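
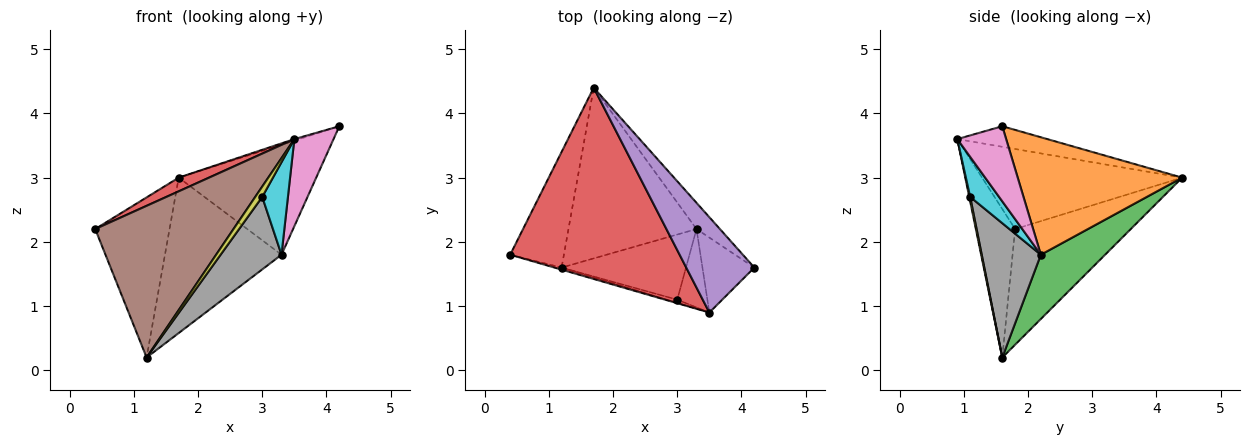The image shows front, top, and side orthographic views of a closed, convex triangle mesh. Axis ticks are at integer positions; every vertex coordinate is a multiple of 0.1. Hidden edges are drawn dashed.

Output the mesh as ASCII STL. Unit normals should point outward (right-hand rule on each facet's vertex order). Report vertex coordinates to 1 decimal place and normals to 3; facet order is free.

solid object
 facet normal -0.784 0.504 -0.364
  outer loop
   vertex 1.2 1.6 0.2
   vertex 0.4 1.8 2.2
   vertex 1.7 4.4 3.0
  endloop
 endfacet
 facet normal 0.758 0.634 -0.151
  outer loop
   vertex 3.3 2.2 1.8
   vertex 1.7 4.4 3.0
   vertex 4.2 1.6 3.8
  endloop
 endfacet
 facet normal 0.348 0.631 -0.693
  outer loop
   vertex 3.3 2.2 1.8
   vertex 1.2 1.6 0.2
   vertex 1.7 4.4 3.0
  endloop
 endfacet
 facet normal -0.426 -0.065 0.902
  outer loop
   vertex 3.5 0.9 3.6
   vertex 1.7 4.4 3.0
   vertex 0.4 1.8 2.2
  endloop
 endfacet
 facet normal -0.289 0.015 0.957
  outer loop
   vertex 3.5 0.9 3.6
   vertex 4.2 1.6 3.8
   vertex 1.7 4.4 3.0
  endloop
 endfacet
 facet normal -0.273 -0.962 -0.013
  outer loop
   vertex 3.5 0.9 3.6
   vertex 0.4 1.8 2.2
   vertex 1.2 1.6 0.2
  endloop
 endfacet
 facet normal 0.687 -0.551 -0.474
  outer loop
   vertex 3.5 0.9 3.6
   vertex 3.3 2.2 1.8
   vertex 4.2 1.6 3.8
  endloop
 endfacet
 facet normal 0.585 -0.603 -0.542
  outer loop
   vertex 3.0 1.1 2.7
   vertex 1.2 1.6 0.2
   vertex 3.3 2.2 1.8
  endloop
 endfacet
 facet normal 0.128 -0.951 -0.283
  outer loop
   vertex 3.0 1.1 2.7
   vertex 3.5 0.9 3.6
   vertex 1.2 1.6 0.2
  endloop
 endfacet
 facet normal 0.651 -0.579 -0.491
  outer loop
   vertex 3.0 1.1 2.7
   vertex 3.3 2.2 1.8
   vertex 3.5 0.9 3.6
  endloop
 endfacet
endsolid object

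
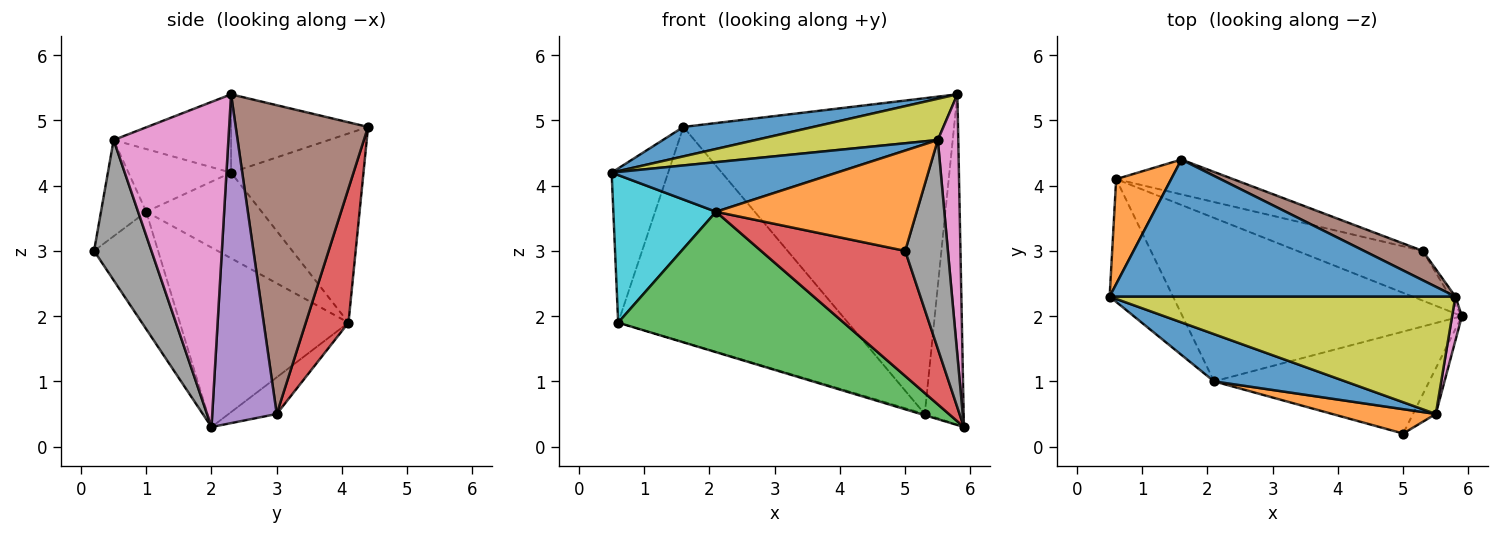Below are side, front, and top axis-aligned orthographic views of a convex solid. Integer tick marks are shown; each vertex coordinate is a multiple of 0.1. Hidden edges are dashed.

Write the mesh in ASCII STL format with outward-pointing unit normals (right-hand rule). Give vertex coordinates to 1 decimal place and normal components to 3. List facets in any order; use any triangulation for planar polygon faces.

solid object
 facet normal -0.216 -0.205 0.955
  outer loop
   vertex 5.8 2.3 5.4
   vertex 1.6 4.4 4.9
   vertex 0.5 2.3 4.2
  endloop
 endfacet
 facet normal -0.888 0.379 0.258
  outer loop
   vertex 0.6 4.1 1.9
   vertex 0.5 2.3 4.2
   vertex 1.6 4.4 4.9
  endloop
 endfacet
 facet normal -0.280 0.024 -0.960
  outer loop
   vertex 5.3 3.0 0.5
   vertex 5.9 2.0 0.3
   vertex 0.6 4.1 1.9
  endloop
 endfacet
 facet normal 0.180 0.971 -0.157
  outer loop
   vertex 5.3 3.0 0.5
   vertex 0.6 4.1 1.9
   vertex 1.6 4.4 4.9
  endloop
 endfacet
 facet normal 0.856 0.516 -0.014
  outer loop
   vertex 5.3 3.0 0.5
   vertex 5.8 2.3 5.4
   vertex 5.9 2.0 0.3
  endloop
 endfacet
 facet normal 0.438 0.895 0.083
  outer loop
   vertex 5.3 3.0 0.5
   vertex 1.6 4.4 4.9
   vertex 5.8 2.3 5.4
  endloop
 endfacet
 facet normal 0.984 -0.176 0.030
  outer loop
   vertex 5.5 0.5 4.7
   vertex 5.9 2.0 0.3
   vertex 5.8 2.3 5.4
  endloop
 endfacet
 facet normal 0.795 -0.592 -0.129
  outer loop
   vertex 5.5 0.5 4.7
   vertex 5.0 0.2 3.0
   vertex 5.9 2.0 0.3
  endloop
 endfacet
 facet normal -0.209 -0.324 0.923
  outer loop
   vertex 5.5 0.5 4.7
   vertex 5.8 2.3 5.4
   vertex 0.5 2.3 4.2
  endloop
 endfacet
 facet normal -0.654 -0.582 -0.484
  outer loop
   vertex 2.1 1.0 3.6
   vertex 0.5 2.3 4.2
   vertex 0.6 4.1 1.9
  endloop
 endfacet
 facet normal -0.313 -0.688 0.655
  outer loop
   vertex 2.1 1.0 3.6
   vertex 5.5 0.5 4.7
   vertex 0.5 2.3 4.2
  endloop
 endfacet
 facet normal -0.214 -0.949 0.230
  outer loop
   vertex 2.1 1.0 3.6
   vertex 5.0 0.2 3.0
   vertex 5.5 0.5 4.7
  endloop
 endfacet
 facet normal -0.438 -0.586 -0.682
  outer loop
   vertex 2.1 1.0 3.6
   vertex 0.6 4.1 1.9
   vertex 5.9 2.0 0.3
  endloop
 endfacet
 facet normal -0.326 -0.733 -0.597
  outer loop
   vertex 2.1 1.0 3.6
   vertex 5.9 2.0 0.3
   vertex 5.0 0.2 3.0
  endloop
 endfacet
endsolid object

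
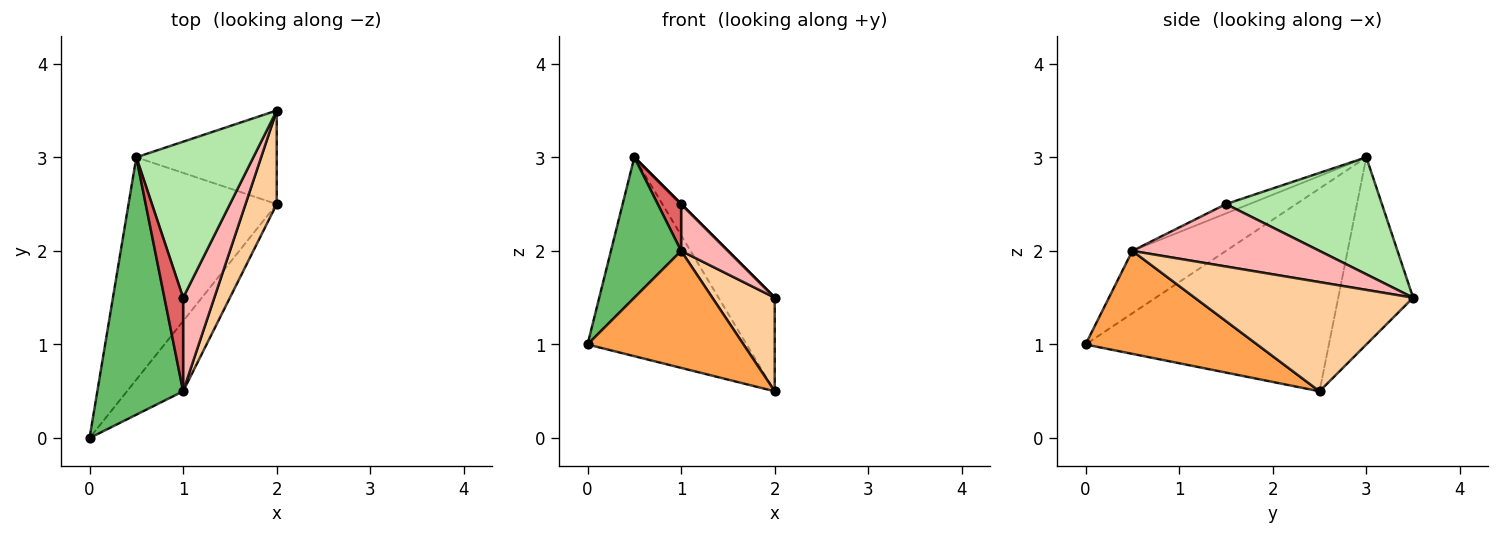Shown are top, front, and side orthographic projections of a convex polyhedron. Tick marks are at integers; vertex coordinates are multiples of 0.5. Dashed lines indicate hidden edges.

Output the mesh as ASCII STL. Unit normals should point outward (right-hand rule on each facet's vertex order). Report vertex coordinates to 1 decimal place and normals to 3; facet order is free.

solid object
 facet normal -0.714 0.467 -0.522
  outer loop
   vertex 0.5 3.0 3.0
   vertex 2.0 2.5 0.5
   vertex 0.0 0.0 1.0
  endloop
 endfacet
 facet normal -0.686 0.514 -0.514
  outer loop
   vertex 2.0 3.5 1.5
   vertex 2.0 2.5 0.5
   vertex 0.5 3.0 3.0
  endloop
 endfacet
 facet normal 0.686 -0.624 -0.374
  outer loop
   vertex 1.0 0.5 2.0
   vertex 0.0 0.0 1.0
   vertex 2.0 2.5 0.5
  endloop
 endfacet
 facet normal 0.927 -0.265 0.265
  outer loop
   vertex 1.0 0.5 2.0
   vertex 2.0 2.5 0.5
   vertex 2.0 3.5 1.5
  endloop
 endfacet
 facet normal -0.538 -0.404 0.740
  outer loop
   vertex 1.0 0.5 2.0
   vertex 0.5 3.0 3.0
   vertex 0.0 0.0 1.0
  endloop
 endfacet
 facet normal 0.707 0.000 0.707
  outer loop
   vertex 1.0 1.5 2.5
   vertex 2.0 3.5 1.5
   vertex 0.5 3.0 3.0
  endloop
 endfacet
 facet normal -0.408 -0.408 0.816
  outer loop
   vertex 1.0 1.5 2.5
   vertex 0.5 3.0 3.0
   vertex 1.0 0.5 2.0
  endloop
 endfacet
 facet normal 0.873 -0.218 0.436
  outer loop
   vertex 1.0 1.5 2.5
   vertex 1.0 0.5 2.0
   vertex 2.0 3.5 1.5
  endloop
 endfacet
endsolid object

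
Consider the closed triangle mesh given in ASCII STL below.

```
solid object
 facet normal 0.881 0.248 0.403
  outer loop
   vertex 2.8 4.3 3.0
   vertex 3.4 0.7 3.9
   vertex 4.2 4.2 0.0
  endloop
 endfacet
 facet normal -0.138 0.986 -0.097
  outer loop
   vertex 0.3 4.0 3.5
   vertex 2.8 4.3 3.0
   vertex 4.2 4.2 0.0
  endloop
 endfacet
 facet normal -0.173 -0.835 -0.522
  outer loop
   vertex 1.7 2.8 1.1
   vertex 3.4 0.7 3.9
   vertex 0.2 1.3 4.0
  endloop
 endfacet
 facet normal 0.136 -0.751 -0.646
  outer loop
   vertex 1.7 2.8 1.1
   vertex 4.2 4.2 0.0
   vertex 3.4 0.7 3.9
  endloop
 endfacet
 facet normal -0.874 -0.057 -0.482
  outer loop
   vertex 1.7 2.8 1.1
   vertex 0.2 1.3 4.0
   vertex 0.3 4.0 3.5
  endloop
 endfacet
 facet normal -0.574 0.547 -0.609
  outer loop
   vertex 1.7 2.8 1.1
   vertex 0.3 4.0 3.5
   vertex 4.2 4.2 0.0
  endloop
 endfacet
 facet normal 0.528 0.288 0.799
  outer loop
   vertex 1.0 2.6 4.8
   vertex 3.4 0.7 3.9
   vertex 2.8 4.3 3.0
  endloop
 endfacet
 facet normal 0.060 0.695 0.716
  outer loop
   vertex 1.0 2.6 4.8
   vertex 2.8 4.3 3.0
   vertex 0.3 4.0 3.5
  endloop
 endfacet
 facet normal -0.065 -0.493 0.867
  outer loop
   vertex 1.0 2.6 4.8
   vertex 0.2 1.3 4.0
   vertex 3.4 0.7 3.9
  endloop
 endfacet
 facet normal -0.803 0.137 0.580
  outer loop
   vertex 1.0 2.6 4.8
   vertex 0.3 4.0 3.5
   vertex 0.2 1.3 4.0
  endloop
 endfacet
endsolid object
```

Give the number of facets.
10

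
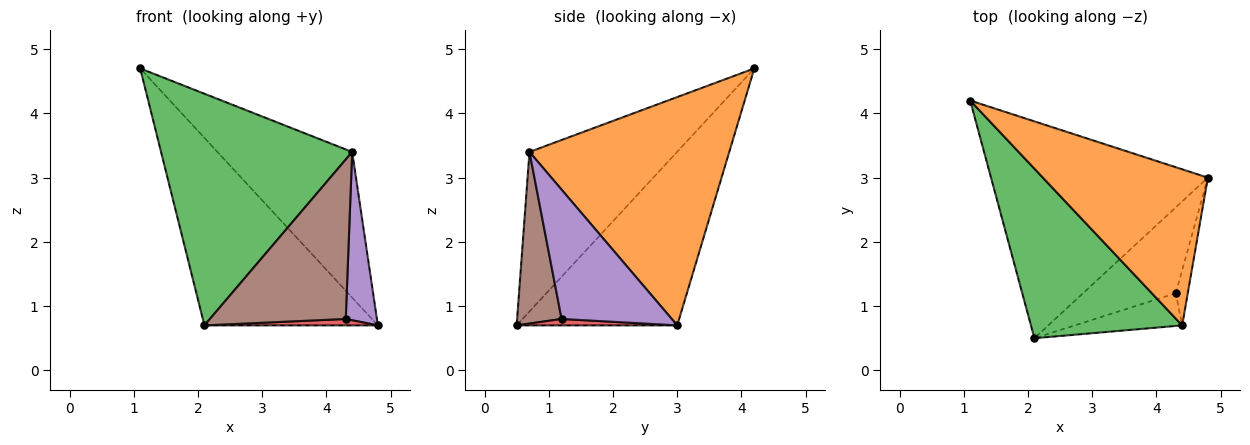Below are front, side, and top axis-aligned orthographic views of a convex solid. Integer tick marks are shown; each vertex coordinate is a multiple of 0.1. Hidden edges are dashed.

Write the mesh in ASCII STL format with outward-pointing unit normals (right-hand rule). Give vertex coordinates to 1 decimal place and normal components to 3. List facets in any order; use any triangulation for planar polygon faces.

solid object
 facet normal -0.518 0.559 -0.647
  outer loop
   vertex 2.1 0.5 0.7
   vertex 1.1 4.2 4.7
   vertex 4.8 3.0 0.7
  endloop
 endfacet
 facet normal 0.711 0.480 0.514
  outer loop
   vertex 4.4 0.7 3.4
   vertex 4.8 3.0 0.7
   vertex 1.1 4.2 4.7
  endloop
 endfacet
 facet normal -0.529 -0.685 0.501
  outer loop
   vertex 4.4 0.7 3.4
   vertex 1.1 4.2 4.7
   vertex 2.1 0.5 0.7
  endloop
 endfacet
 facet normal 0.069 -0.074 -0.995
  outer loop
   vertex 4.3 1.2 0.8
   vertex 2.1 0.5 0.7
   vertex 4.8 3.0 0.7
  endloop
 endfacet
 facet normal 0.958 -0.271 -0.089
  outer loop
   vertex 4.3 1.2 0.8
   vertex 4.8 3.0 0.7
   vertex 4.4 0.7 3.4
  endloop
 endfacet
 facet normal 0.305 -0.933 -0.191
  outer loop
   vertex 4.3 1.2 0.8
   vertex 4.4 0.7 3.4
   vertex 2.1 0.5 0.7
  endloop
 endfacet
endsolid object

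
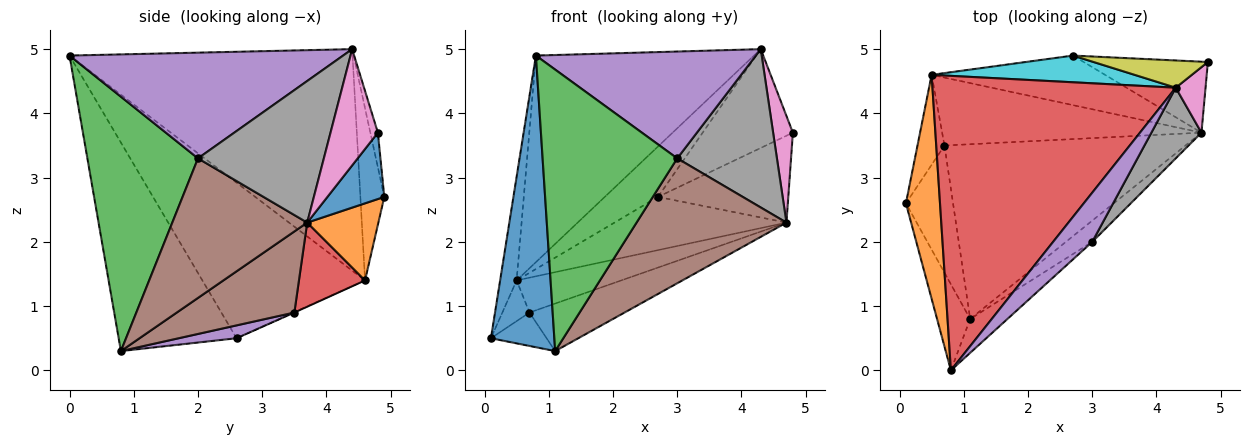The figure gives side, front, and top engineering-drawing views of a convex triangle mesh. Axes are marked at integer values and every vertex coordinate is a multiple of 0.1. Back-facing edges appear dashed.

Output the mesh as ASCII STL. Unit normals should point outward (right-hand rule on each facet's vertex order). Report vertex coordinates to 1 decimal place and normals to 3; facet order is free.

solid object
 facet normal -0.872 -0.469 -0.138
  outer loop
   vertex 1.1 0.8 0.3
   vertex 0.8 0.0 4.9
   vertex 0.1 2.6 0.5
  endloop
 endfacet
 facet normal -0.972 0.099 0.213
  outer loop
   vertex 0.5 4.6 1.4
   vertex 0.1 2.6 0.5
   vertex 0.8 0.0 4.9
  endloop
 endfacet
 facet normal 0.632 -0.769 -0.093
  outer loop
   vertex 3.0 2.0 3.3
   vertex 0.8 0.0 4.9
   vertex 1.1 0.8 0.3
  endloop
 endfacet
 facet normal -0.598 0.460 0.656
  outer loop
   vertex 4.3 4.4 5.0
   vertex 0.5 4.6 1.4
   vertex 0.8 0.0 4.9
  endloop
 endfacet
 facet normal 0.749 -0.602 0.277
  outer loop
   vertex 4.3 4.4 5.0
   vertex 0.8 0.0 4.9
   vertex 3.0 2.0 3.3
  endloop
 endfacet
 facet normal 0.664 -0.737 -0.125
  outer loop
   vertex 4.7 3.7 2.3
   vertex 3.0 2.0 3.3
   vertex 1.1 0.8 0.3
  endloop
 endfacet
 facet normal 0.898 -0.375 0.230
  outer loop
   vertex 4.7 3.7 2.3
   vertex 4.8 4.8 3.7
   vertex 4.3 4.4 5.0
  endloop
 endfacet
 facet normal 0.755 -0.598 0.267
  outer loop
   vertex 4.7 3.7 2.3
   vertex 4.3 4.4 5.0
   vertex 3.0 2.0 3.3
  endloop
 endfacet
 facet normal -0.080 0.961 0.265
  outer loop
   vertex 2.7 4.9 2.7
   vertex 4.3 4.4 5.0
   vertex 4.8 4.8 3.7
  endloop
 endfacet
 facet normal -0.369 0.821 0.435
  outer loop
   vertex 2.7 4.9 2.7
   vertex 0.5 4.6 1.4
   vertex 4.3 4.4 5.0
  endloop
 endfacet
 facet normal 0.320 0.734 -0.599
  outer loop
   vertex 2.7 4.9 2.7
   vertex 4.8 4.8 3.7
   vertex 4.7 3.7 2.3
  endloop
 endfacet
 facet normal 0.290 0.700 -0.652
  outer loop
   vertex 2.7 4.9 2.7
   vertex 4.7 3.7 2.3
   vertex 0.5 4.6 1.4
  endloop
 endfacet
 facet normal -0.011 0.412 -0.911
  outer loop
   vertex 0.7 3.5 0.9
   vertex 0.1 2.6 0.5
   vertex 0.5 4.6 1.4
  endloop
 endfacet
 facet normal 0.277 0.439 -0.855
  outer loop
   vertex 0.7 3.5 0.9
   vertex 0.5 4.6 1.4
   vertex 4.7 3.7 2.3
  endloop
 endfacet
 facet normal 0.255 0.246 -0.935
  outer loop
   vertex 0.7 3.5 0.9
   vertex 1.1 0.8 0.3
   vertex 0.1 2.6 0.5
  endloop
 endfacet
 facet normal 0.309 0.250 -0.918
  outer loop
   vertex 0.7 3.5 0.9
   vertex 4.7 3.7 2.3
   vertex 1.1 0.8 0.3
  endloop
 endfacet
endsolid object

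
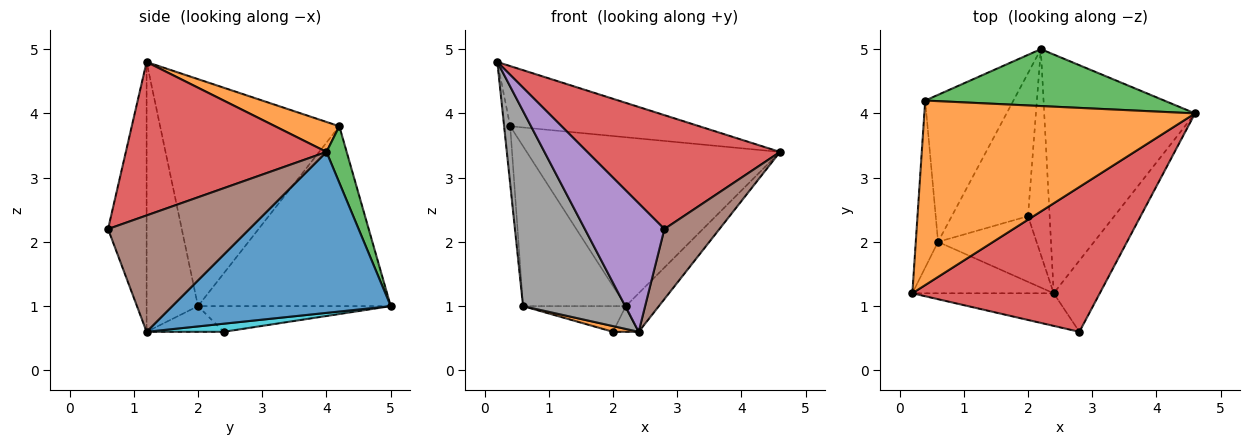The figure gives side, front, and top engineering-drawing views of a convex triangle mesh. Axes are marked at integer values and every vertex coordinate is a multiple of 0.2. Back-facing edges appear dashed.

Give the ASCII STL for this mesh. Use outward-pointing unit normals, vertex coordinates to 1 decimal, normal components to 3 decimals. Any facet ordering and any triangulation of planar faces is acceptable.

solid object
 facet normal 0.725 0.110 -0.680
  outer loop
   vertex 2.4 1.2 0.6
   vertex 2.2 5.0 1.0
   vertex 4.6 4.0 3.4
  endloop
 endfacet
 facet normal 0.105 0.308 0.946
  outer loop
   vertex 0.4 4.2 3.8
   vertex 0.2 1.2 4.8
   vertex 4.6 4.0 3.4
  endloop
 endfacet
 facet normal 0.075 0.945 0.318
  outer loop
   vertex 0.4 4.2 3.8
   vertex 4.6 4.0 3.4
   vertex 2.2 5.0 1.0
  endloop
 endfacet
 facet normal 0.541 -0.520 0.661
  outer loop
   vertex 2.8 0.6 2.2
   vertex 4.6 4.0 3.4
   vertex 0.2 1.2 4.8
  endloop
 endfacet
 facet normal -0.425 -0.877 -0.223
  outer loop
   vertex 2.8 0.6 2.2
   vertex 0.2 1.2 4.8
   vertex 2.4 1.2 0.6
  endloop
 endfacet
 facet normal 0.874 -0.341 -0.346
  outer loop
   vertex 2.8 0.6 2.2
   vertex 2.4 1.2 0.6
   vertex 4.6 4.0 3.4
  endloop
 endfacet
 facet normal -0.810 0.432 -0.397
  outer loop
   vertex 0.6 2.0 1.0
   vertex 0.4 4.2 3.8
   vertex 2.2 5.0 1.0
  endloop
 endfacet
 facet normal -0.437 -0.870 -0.229
  outer loop
   vertex 0.6 2.0 1.0
   vertex 2.4 1.2 0.6
   vertex 0.2 1.2 4.8
  endloop
 endfacet
 facet normal -0.995 0.034 -0.098
  outer loop
   vertex 0.6 2.0 1.0
   vertex 0.2 1.2 4.8
   vertex 0.4 4.2 3.8
  endloop
 endfacet
 facet normal 0.349 0.116 -0.930
  outer loop
   vertex 2.0 2.4 0.6
   vertex 2.2 5.0 1.0
   vertex 2.4 1.2 0.6
  endloop
 endfacet
 facet normal -0.315 0.168 -0.934
  outer loop
   vertex 2.0 2.4 0.6
   vertex 0.6 2.0 1.0
   vertex 2.2 5.0 1.0
  endloop
 endfacet
 facet normal -0.252 -0.084 -0.964
  outer loop
   vertex 2.0 2.4 0.6
   vertex 2.4 1.2 0.6
   vertex 0.6 2.0 1.0
  endloop
 endfacet
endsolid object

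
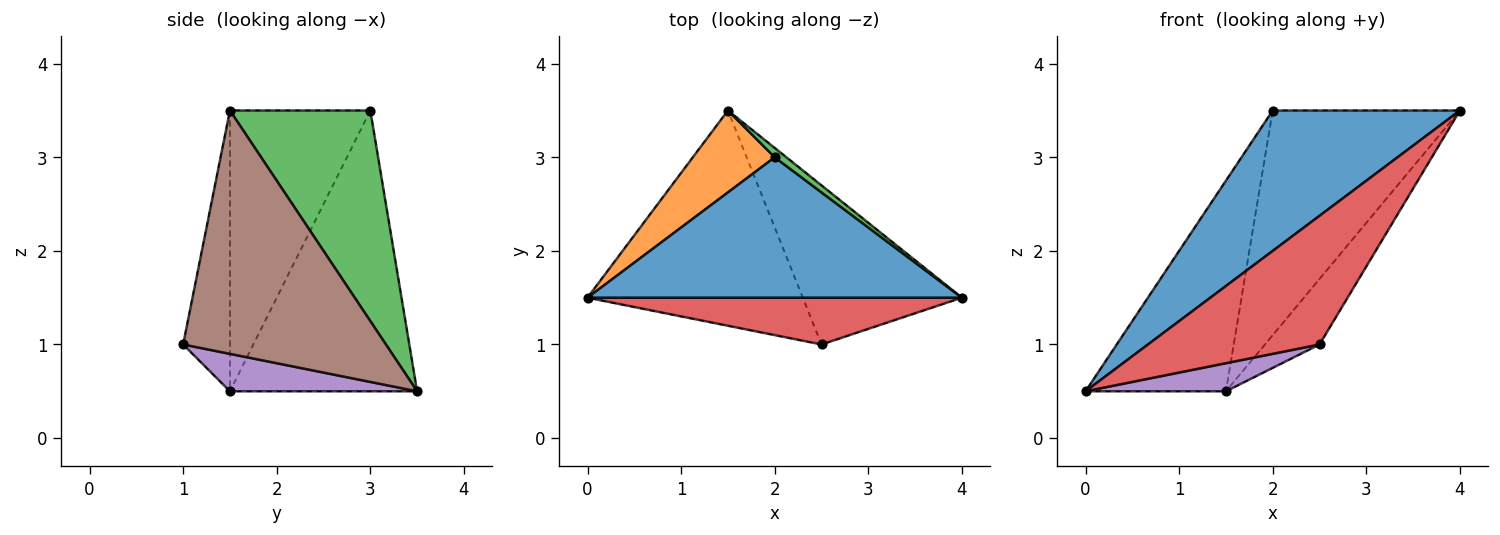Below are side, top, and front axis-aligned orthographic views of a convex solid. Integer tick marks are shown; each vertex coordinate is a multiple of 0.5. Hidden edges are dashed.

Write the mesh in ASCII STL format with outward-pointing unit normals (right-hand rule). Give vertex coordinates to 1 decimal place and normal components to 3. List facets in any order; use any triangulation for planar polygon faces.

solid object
 facet normal -0.469 -0.625 0.625
  outer loop
   vertex 2.0 3.0 3.5
   vertex 0.0 1.5 0.5
   vertex 4.0 1.5 3.5
  endloop
 endfacet
 facet normal -0.779 0.584 0.227
  outer loop
   vertex 2.0 3.0 3.5
   vertex 1.5 3.5 0.5
   vertex 0.0 1.5 0.5
  endloop
 endfacet
 facet normal 0.600 0.800 0.033
  outer loop
   vertex 2.0 3.0 3.5
   vertex 4.0 1.5 3.5
   vertex 1.5 3.5 0.5
  endloop
 endfacet
 facet normal -0.248 -0.910 0.331
  outer loop
   vertex 2.5 1.0 1.0
   vertex 4.0 1.5 3.5
   vertex 0.0 1.5 0.5
  endloop
 endfacet
 facet normal 0.170 -0.127 -0.977
  outer loop
   vertex 2.5 1.0 1.0
   vertex 0.0 1.5 0.5
   vertex 1.5 3.5 0.5
  endloop
 endfacet
 facet normal 0.816 0.220 -0.534
  outer loop
   vertex 2.5 1.0 1.0
   vertex 1.5 3.5 0.5
   vertex 4.0 1.5 3.5
  endloop
 endfacet
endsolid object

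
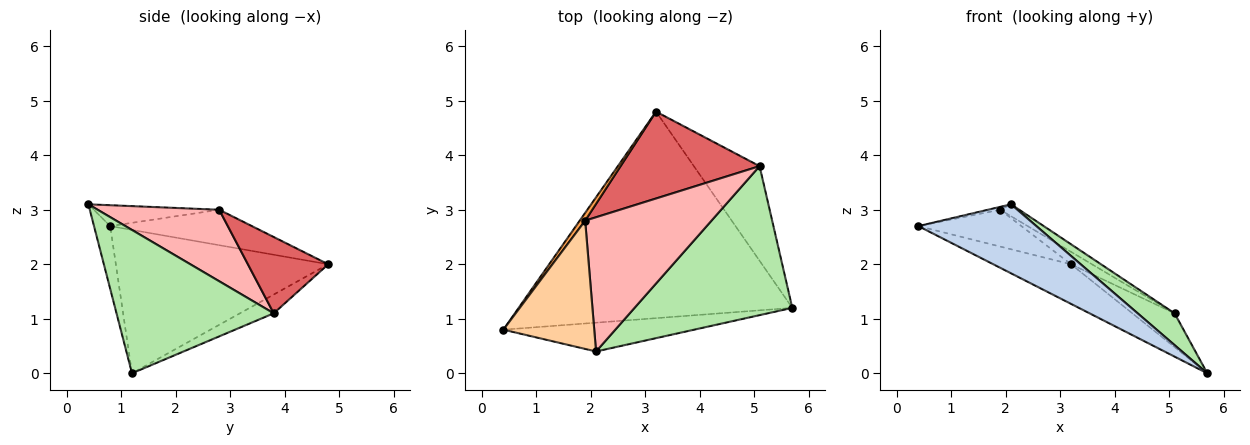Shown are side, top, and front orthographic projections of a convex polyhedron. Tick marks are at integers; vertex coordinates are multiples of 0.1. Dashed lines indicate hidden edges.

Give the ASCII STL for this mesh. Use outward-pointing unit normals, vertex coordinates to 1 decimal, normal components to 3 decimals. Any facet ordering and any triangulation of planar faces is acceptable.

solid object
 facet normal -0.458 0.167 -0.873
  outer loop
   vertex 3.2 4.8 2.0
   vertex 5.7 1.2 0.0
   vertex 0.4 0.8 2.7
  endloop
 endfacet
 facet normal -0.126 -0.916 -0.382
  outer loop
   vertex 2.1 0.4 3.1
   vertex 0.4 0.8 2.7
   vertex 5.7 1.2 0.0
  endloop
 endfacet
 facet normal -0.803 0.583 0.123
  outer loop
   vertex 1.9 2.8 3.0
   vertex 3.2 4.8 2.0
   vertex 0.4 0.8 2.7
  endloop
 endfacet
 facet normal -0.224 0.022 0.974
  outer loop
   vertex 1.9 2.8 3.0
   vertex 0.4 0.8 2.7
   vertex 2.1 0.4 3.1
  endloop
 endfacet
 facet normal -0.260 0.325 -0.909
  outer loop
   vertex 5.1 3.8 1.1
   vertex 5.7 1.2 0.0
   vertex 3.2 4.8 2.0
  endloop
 endfacet
 facet normal 0.664 -0.156 0.731
  outer loop
   vertex 5.1 3.8 1.1
   vertex 2.1 0.4 3.1
   vertex 5.7 1.2 0.0
  endloop
 endfacet
 facet normal 0.478 0.124 0.870
  outer loop
   vertex 5.1 3.8 1.1
   vertex 3.2 4.8 2.0
   vertex 1.9 2.8 3.0
  endloop
 endfacet
 facet normal 0.491 0.077 0.868
  outer loop
   vertex 5.1 3.8 1.1
   vertex 1.9 2.8 3.0
   vertex 2.1 0.4 3.1
  endloop
 endfacet
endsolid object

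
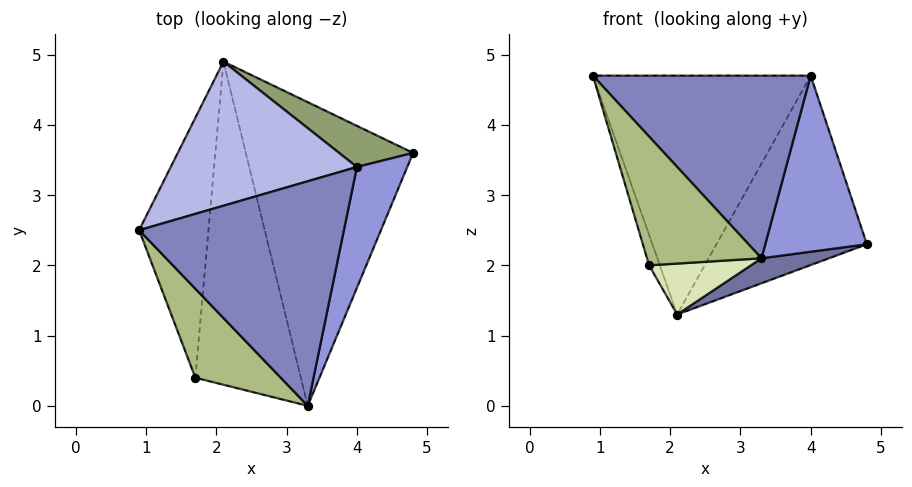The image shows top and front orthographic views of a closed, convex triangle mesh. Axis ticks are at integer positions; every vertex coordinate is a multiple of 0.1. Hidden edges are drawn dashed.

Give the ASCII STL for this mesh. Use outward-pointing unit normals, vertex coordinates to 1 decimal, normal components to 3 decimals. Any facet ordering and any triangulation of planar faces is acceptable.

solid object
 facet normal 0.313 -0.078 -0.947
  outer loop
   vertex 2.1 4.9 1.3
   vertex 4.8 3.6 2.3
   vertex 3.3 0.0 2.1
  endloop
 endfacet
 facet normal 0.180 -0.621 0.763
  outer loop
   vertex 4.0 3.4 4.7
   vertex 0.9 2.5 4.7
   vertex 3.3 0.0 2.1
  endloop
 endfacet
 facet normal 0.885 -0.383 0.263
  outer loop
   vertex 4.0 3.4 4.7
   vertex 3.3 0.0 2.1
   vertex 4.8 3.6 2.3
  endloop
 endfacet
 facet normal -0.241 0.831 0.501
  outer loop
   vertex 4.0 3.4 4.7
   vertex 2.1 4.9 1.3
   vertex 0.9 2.5 4.7
  endloop
 endfacet
 facet normal 0.365 0.910 0.197
  outer loop
   vertex 4.0 3.4 4.7
   vertex 4.8 3.6 2.3
   vertex 2.1 4.9 1.3
  endloop
 endfacet
 facet normal -0.234 -0.800 0.553
  outer loop
   vertex 1.7 0.4 2.0
   vertex 3.3 0.0 2.1
   vertex 0.9 2.5 4.7
  endloop
 endfacet
 facet normal -0.950 0.036 -0.310
  outer loop
   vertex 1.7 0.4 2.0
   vertex 0.9 2.5 4.7
   vertex 2.1 4.9 1.3
  endloop
 endfacet
 facet normal 0.023 -0.156 -0.988
  outer loop
   vertex 1.7 0.4 2.0
   vertex 2.1 4.9 1.3
   vertex 3.3 0.0 2.1
  endloop
 endfacet
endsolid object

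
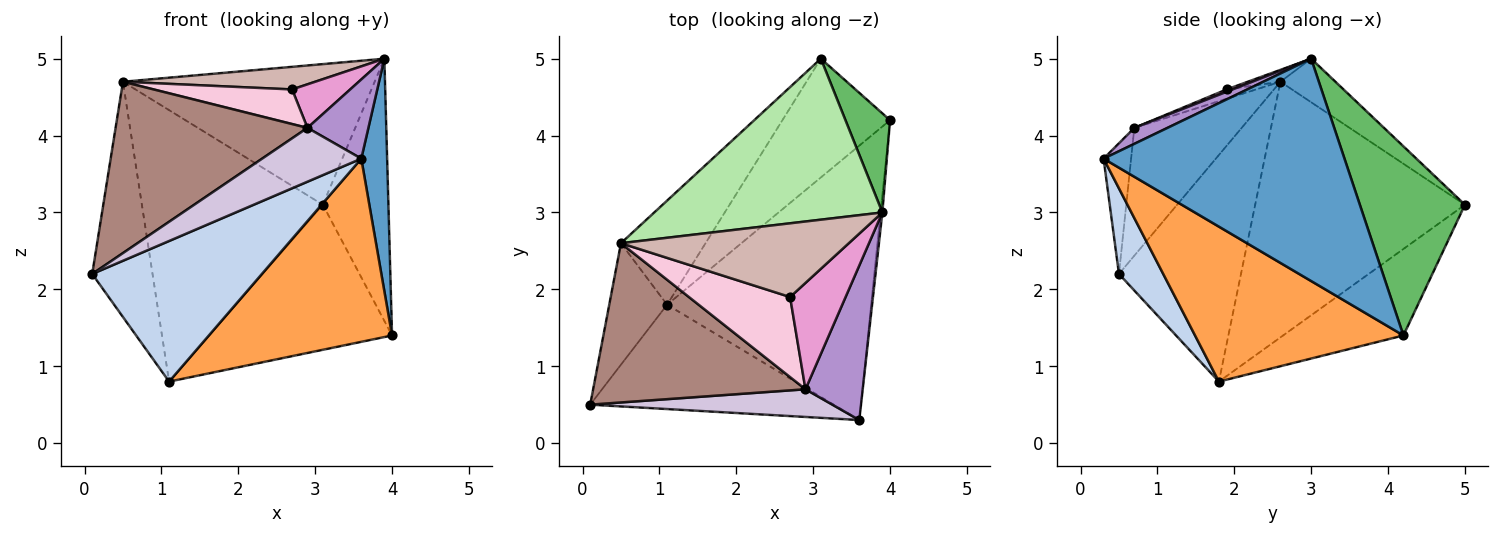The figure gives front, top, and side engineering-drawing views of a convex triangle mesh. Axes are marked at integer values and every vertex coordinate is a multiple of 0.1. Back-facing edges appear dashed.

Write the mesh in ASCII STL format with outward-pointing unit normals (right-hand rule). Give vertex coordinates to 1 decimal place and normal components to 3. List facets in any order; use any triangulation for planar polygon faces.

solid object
 facet normal 0.994 -0.107 -0.008
  outer loop
   vertex 3.9 3.0 5.0
   vertex 3.6 0.3 3.7
   vertex 4.0 4.2 1.4
  endloop
 endfacet
 facet normal 0.205 -0.786 -0.583
  outer loop
   vertex 1.1 1.8 0.8
   vertex 3.6 0.3 3.7
   vertex 0.1 0.5 2.2
  endloop
 endfacet
 facet normal 0.534 -0.469 -0.703
  outer loop
   vertex 1.1 1.8 0.8
   vertex 4.0 4.2 1.4
   vertex 3.6 0.3 3.7
  endloop
 endfacet
 facet normal -0.874 0.432 -0.223
  outer loop
   vertex 1.1 1.8 0.8
   vertex 0.1 0.5 2.2
   vertex 0.5 2.6 4.7
  endloop
 endfacet
 facet normal 0.832 0.519 0.196
  outer loop
   vertex 3.1 5.0 3.1
   vertex 3.9 3.0 5.0
   vertex 4.0 4.2 1.4
  endloop
 endfacet
 facet normal -0.142 0.651 0.745
  outer loop
   vertex 3.1 5.0 3.1
   vertex 0.5 2.6 4.7
   vertex 3.9 3.0 5.0
  endloop
 endfacet
 facet normal -0.454 0.689 -0.565
  outer loop
   vertex 3.1 5.0 3.1
   vertex 4.0 4.2 1.4
   vertex 1.1 1.8 0.8
  endloop
 endfacet
 facet normal -0.734 0.634 -0.243
  outer loop
   vertex 3.1 5.0 3.1
   vertex 1.1 1.8 0.8
   vertex 0.5 2.6 4.7
  endloop
 endfacet
 facet normal 0.241 -0.443 0.864
  outer loop
   vertex 2.9 0.7 4.1
   vertex 3.6 0.3 3.7
   vertex 3.9 3.0 5.0
  endloop
 endfacet
 facet normal -0.240 -0.863 0.444
  outer loop
   vertex 2.9 0.7 4.1
   vertex 0.1 0.5 2.2
   vertex 3.6 0.3 3.7
  endloop
 endfacet
 facet normal -0.379 -0.678 0.630
  outer loop
   vertex 2.9 0.7 4.1
   vertex 0.5 2.6 4.7
   vertex 0.1 0.5 2.2
  endloop
 endfacet
 facet normal -0.050 -0.293 0.955
  outer loop
   vertex 2.7 1.9 4.6
   vertex 3.9 3.0 5.0
   vertex 0.5 2.6 4.7
  endloop
 endfacet
 facet normal 0.039 -0.379 0.925
  outer loop
   vertex 2.7 1.9 4.6
   vertex 2.9 0.7 4.1
   vertex 3.9 3.0 5.0
  endloop
 endfacet
 facet normal -0.084 -0.395 0.915
  outer loop
   vertex 2.7 1.9 4.6
   vertex 0.5 2.6 4.7
   vertex 2.9 0.7 4.1
  endloop
 endfacet
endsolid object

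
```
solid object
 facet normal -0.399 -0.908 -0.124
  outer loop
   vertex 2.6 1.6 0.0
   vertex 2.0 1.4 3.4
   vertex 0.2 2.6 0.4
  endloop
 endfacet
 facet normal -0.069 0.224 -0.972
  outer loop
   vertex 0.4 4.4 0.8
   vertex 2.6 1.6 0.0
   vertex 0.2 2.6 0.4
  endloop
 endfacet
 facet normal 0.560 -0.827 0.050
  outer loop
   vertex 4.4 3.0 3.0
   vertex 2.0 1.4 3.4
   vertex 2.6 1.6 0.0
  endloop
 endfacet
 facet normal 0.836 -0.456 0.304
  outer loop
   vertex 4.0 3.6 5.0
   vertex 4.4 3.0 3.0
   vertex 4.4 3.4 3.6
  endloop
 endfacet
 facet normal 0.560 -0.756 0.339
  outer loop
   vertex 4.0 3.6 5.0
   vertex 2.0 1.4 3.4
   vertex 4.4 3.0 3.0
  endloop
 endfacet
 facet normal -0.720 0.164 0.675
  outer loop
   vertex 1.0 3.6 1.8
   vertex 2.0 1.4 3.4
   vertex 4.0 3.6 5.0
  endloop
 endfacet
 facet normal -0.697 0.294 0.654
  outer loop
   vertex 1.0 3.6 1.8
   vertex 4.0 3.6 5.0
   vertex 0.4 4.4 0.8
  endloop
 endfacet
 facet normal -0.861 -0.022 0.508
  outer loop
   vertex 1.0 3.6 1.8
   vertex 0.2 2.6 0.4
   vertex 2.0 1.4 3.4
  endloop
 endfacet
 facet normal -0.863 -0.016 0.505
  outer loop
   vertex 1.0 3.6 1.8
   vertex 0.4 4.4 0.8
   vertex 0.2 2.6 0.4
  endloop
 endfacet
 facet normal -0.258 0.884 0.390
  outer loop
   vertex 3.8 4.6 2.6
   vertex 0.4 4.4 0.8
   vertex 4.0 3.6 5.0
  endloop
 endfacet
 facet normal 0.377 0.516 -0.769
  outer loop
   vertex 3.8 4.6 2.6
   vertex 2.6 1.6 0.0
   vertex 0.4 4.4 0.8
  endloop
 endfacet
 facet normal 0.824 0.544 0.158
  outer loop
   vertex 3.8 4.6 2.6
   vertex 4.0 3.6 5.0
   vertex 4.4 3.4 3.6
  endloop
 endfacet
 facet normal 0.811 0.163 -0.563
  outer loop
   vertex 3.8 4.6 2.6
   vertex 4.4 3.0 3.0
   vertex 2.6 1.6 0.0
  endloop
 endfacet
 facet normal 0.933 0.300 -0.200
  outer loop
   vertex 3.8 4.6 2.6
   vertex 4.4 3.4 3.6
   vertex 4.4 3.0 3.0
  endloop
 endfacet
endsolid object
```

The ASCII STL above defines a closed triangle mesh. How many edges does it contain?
21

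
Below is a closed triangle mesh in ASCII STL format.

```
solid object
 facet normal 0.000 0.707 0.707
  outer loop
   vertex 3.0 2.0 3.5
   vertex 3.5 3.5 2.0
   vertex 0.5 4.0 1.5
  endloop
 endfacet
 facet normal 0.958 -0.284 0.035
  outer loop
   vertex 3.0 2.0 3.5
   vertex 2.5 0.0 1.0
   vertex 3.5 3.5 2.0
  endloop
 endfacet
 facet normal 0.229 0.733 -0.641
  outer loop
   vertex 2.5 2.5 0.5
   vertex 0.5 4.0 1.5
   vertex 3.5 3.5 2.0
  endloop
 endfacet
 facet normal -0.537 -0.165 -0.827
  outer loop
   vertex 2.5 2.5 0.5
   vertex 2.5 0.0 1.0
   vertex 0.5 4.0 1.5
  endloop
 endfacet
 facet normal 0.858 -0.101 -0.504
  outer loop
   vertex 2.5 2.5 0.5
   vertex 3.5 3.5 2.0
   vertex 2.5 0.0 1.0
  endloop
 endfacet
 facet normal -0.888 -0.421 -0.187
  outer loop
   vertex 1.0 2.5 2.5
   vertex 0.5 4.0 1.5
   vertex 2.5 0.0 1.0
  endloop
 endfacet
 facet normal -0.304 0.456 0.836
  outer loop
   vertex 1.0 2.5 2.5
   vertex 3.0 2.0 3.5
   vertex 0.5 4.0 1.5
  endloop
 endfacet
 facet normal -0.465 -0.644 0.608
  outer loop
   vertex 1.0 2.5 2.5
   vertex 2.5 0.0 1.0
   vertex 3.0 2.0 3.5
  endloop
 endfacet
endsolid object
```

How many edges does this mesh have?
12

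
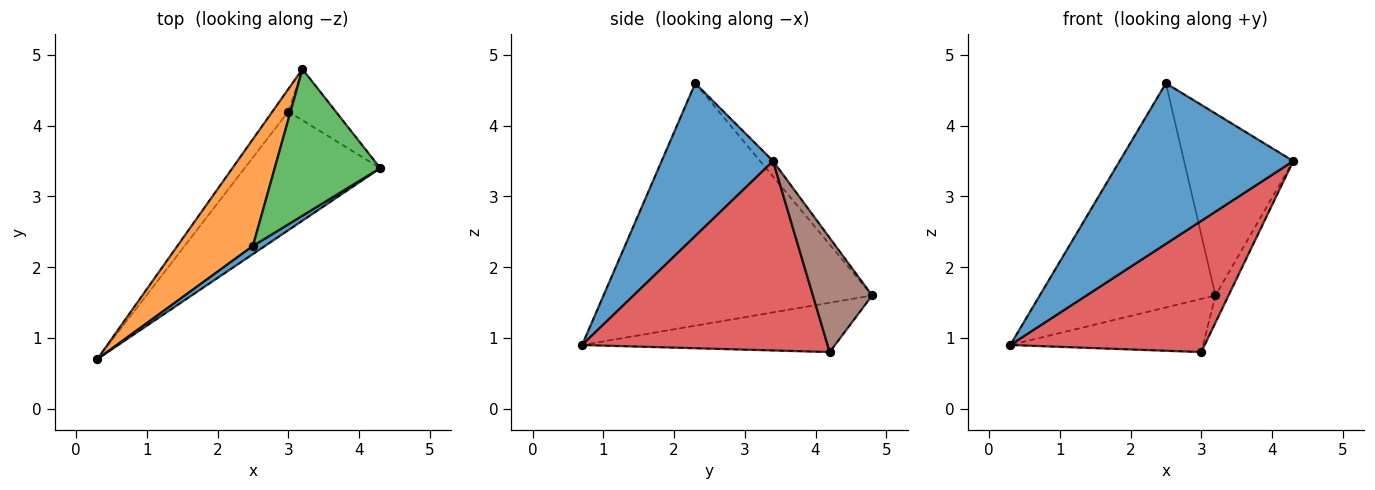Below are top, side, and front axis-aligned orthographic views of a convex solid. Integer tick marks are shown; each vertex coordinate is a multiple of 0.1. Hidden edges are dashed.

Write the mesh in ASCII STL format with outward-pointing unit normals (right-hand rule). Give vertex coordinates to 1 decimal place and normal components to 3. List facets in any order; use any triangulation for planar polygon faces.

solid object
 facet normal 0.540 -0.841 0.043
  outer loop
   vertex 2.5 2.3 4.6
   vertex 0.3 0.7 0.9
   vertex 4.3 3.4 3.5
  endloop
 endfacet
 facet normal -0.810 0.530 0.252
  outer loop
   vertex 2.5 2.3 4.6
   vertex 3.2 4.8 1.6
   vertex 0.3 0.7 0.9
  endloop
 endfacet
 facet normal -0.092 0.775 0.625
  outer loop
   vertex 2.5 2.3 4.6
   vertex 4.3 3.4 3.5
   vertex 3.2 4.8 1.6
  endloop
 endfacet
 facet normal 0.684 -0.541 -0.490
  outer loop
   vertex 3.0 4.2 0.8
   vertex 4.3 3.4 3.5
   vertex 0.3 0.7 0.9
  endloop
 endfacet
 facet normal -0.770 0.587 -0.248
  outer loop
   vertex 3.0 4.2 0.8
   vertex 0.3 0.7 0.9
   vertex 3.2 4.8 1.6
  endloop
 endfacet
 facet normal 0.905 0.200 -0.376
  outer loop
   vertex 3.0 4.2 0.8
   vertex 3.2 4.8 1.6
   vertex 4.3 3.4 3.5
  endloop
 endfacet
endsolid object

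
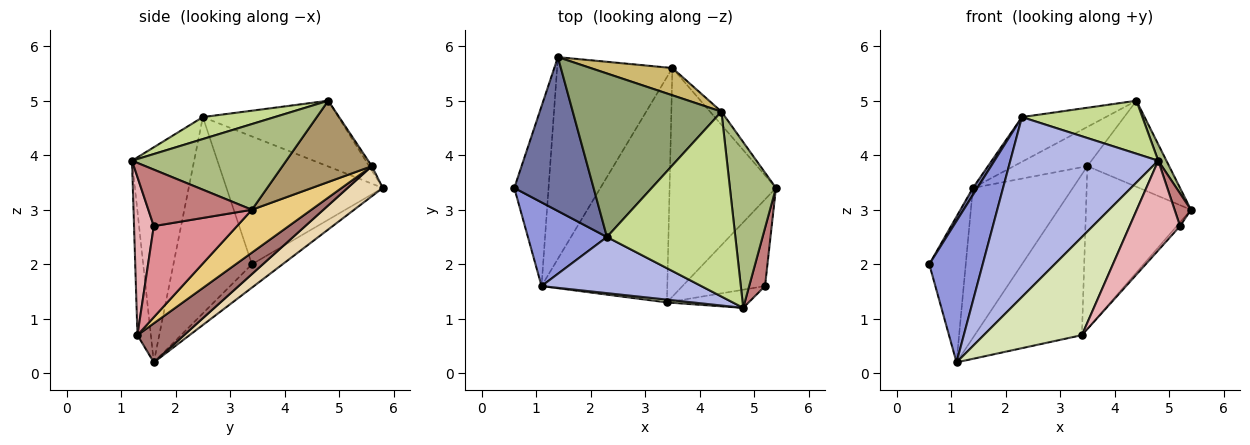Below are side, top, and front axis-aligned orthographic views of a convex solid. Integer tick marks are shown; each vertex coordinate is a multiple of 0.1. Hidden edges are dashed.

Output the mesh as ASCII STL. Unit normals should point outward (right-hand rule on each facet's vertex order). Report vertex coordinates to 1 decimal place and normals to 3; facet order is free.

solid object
 facet normal -0.850 -0.024 0.527
  outer loop
   vertex 2.3 2.5 4.7
   vertex 1.4 5.8 3.4
   vertex 0.6 3.4 2.0
  endloop
 endfacet
 facet normal -0.468 0.556 -0.686
  outer loop
   vertex 1.1 1.6 0.2
   vertex 0.6 3.4 2.0
   vertex 1.4 5.8 3.4
  endloop
 endfacet
 facet normal -0.784 -0.534 0.316
  outer loop
   vertex 1.1 1.6 0.2
   vertex 2.3 2.5 4.7
   vertex 0.6 3.4 2.0
  endloop
 endfacet
 facet normal -0.372 -0.886 0.276
  outer loop
   vertex 1.1 1.6 0.2
   vertex 4.8 1.2 3.9
   vertex 2.3 2.5 4.7
  endloop
 endfacet
 facet normal -0.392 0.243 0.887
  outer loop
   vertex 4.4 4.8 5.0
   vertex 1.4 5.8 3.4
   vertex 2.3 2.5 4.7
  endloop
 endfacet
 facet normal 0.880 -0.047 0.473
  outer loop
   vertex 4.4 4.8 5.0
   vertex 4.8 1.2 3.9
   vertex 5.4 3.4 3.0
  endloop
 endfacet
 facet normal 0.162 -0.272 0.949
  outer loop
   vertex 4.4 4.8 5.0
   vertex 2.3 2.5 4.7
   vertex 4.8 1.2 3.9
  endloop
 endfacet
 facet normal -0.135 -0.990 0.028
  outer loop
   vertex 3.4 1.3 0.7
   vertex 4.8 1.2 3.9
   vertex 1.1 1.6 0.2
  endloop
 endfacet
 facet normal 0.734 0.671 -0.103
  outer loop
   vertex 3.5 5.6 3.8
   vertex 4.4 4.8 5.0
   vertex 5.4 3.4 3.0
  endloop
 endfacet
 facet normal -0.030 0.821 0.570
  outer loop
   vertex 3.5 5.6 3.8
   vertex 1.4 5.8 3.4
   vertex 4.4 4.8 5.0
  endloop
 endfacet
 facet normal 0.312 0.551 -0.774
  outer loop
   vertex 3.5 5.6 3.8
   vertex 5.4 3.4 3.0
   vertex 3.4 1.3 0.7
  endloop
 endfacet
 facet normal 0.205 0.584 -0.786
  outer loop
   vertex 3.5 5.6 3.8
   vertex 1.1 1.6 0.2
   vertex 1.4 5.8 3.4
  endloop
 endfacet
 facet normal 0.245 0.563 -0.789
  outer loop
   vertex 3.5 5.6 3.8
   vertex 3.4 1.3 0.7
   vertex 1.1 1.6 0.2
  endloop
 endfacet
 facet normal 0.952 -0.150 0.267
  outer loop
   vertex 5.2 1.6 2.7
   vertex 5.4 3.4 3.0
   vertex 4.8 1.2 3.9
  endloop
 endfacet
 facet normal 0.741 0.030 -0.671
  outer loop
   vertex 5.2 1.6 2.7
   vertex 3.4 1.3 0.7
   vertex 5.4 3.4 3.0
  endloop
 endfacet
 facet normal 0.359 -0.915 -0.185
  outer loop
   vertex 5.2 1.6 2.7
   vertex 4.8 1.2 3.9
   vertex 3.4 1.3 0.7
  endloop
 endfacet
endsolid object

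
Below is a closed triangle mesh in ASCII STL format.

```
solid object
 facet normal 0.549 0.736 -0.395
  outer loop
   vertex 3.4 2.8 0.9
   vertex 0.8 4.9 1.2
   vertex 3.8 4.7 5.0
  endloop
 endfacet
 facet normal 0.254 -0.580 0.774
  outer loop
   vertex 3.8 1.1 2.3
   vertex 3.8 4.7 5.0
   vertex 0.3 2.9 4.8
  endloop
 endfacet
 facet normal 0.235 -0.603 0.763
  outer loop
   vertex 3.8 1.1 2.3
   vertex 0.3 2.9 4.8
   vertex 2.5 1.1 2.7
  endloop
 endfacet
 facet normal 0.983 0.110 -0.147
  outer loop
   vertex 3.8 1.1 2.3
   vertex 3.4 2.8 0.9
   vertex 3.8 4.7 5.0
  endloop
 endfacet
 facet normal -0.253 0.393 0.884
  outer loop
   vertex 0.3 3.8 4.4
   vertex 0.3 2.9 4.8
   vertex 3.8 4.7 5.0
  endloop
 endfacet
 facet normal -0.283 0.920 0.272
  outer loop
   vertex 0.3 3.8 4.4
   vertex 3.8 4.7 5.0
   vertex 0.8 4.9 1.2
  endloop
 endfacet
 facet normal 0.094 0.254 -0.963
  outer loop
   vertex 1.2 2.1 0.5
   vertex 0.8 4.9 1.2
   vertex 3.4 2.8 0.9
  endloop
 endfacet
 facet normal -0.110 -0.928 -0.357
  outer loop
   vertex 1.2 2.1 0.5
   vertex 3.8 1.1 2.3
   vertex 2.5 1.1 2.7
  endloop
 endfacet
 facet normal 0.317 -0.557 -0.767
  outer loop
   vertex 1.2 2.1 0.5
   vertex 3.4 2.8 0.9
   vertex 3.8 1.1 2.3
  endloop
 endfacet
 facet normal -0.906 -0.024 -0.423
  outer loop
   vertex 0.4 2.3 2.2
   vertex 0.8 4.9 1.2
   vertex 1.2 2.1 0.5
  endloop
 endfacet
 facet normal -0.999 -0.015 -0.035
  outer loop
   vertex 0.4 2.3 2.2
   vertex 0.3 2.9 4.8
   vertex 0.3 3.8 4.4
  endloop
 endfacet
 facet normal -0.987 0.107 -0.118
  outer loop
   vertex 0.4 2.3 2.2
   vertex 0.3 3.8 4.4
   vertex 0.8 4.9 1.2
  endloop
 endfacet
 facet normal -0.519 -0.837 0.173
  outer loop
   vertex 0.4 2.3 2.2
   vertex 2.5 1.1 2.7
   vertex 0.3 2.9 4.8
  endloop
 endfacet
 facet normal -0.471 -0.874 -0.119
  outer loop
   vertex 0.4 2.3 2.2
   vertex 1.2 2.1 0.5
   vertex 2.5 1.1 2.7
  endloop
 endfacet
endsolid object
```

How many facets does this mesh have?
14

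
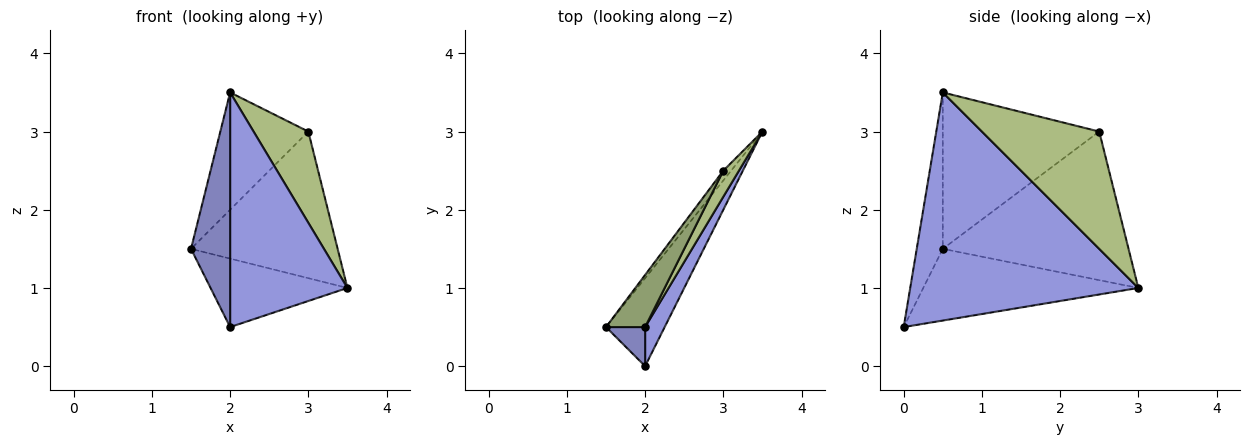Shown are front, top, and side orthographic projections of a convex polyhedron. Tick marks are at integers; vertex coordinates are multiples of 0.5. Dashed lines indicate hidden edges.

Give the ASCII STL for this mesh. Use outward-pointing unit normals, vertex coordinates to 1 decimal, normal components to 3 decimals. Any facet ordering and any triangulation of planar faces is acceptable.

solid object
 facet normal -0.694 0.442 -0.568
  outer loop
   vertex 2.0 0.0 0.5
   vertex 1.5 0.5 1.5
   vertex 3.5 3.0 1.0
  endloop
 endfacet
 facet normal -0.549 -0.824 0.137
  outer loop
   vertex 2.0 0.5 3.5
   vertex 1.5 0.5 1.5
   vertex 2.0 0.0 0.5
  endloop
 endfacet
 facet normal 0.887 -0.456 0.076
  outer loop
   vertex 2.0 0.5 3.5
   vertex 2.0 0.0 0.5
   vertex 3.5 3.0 1.0
  endloop
 endfacet
 facet normal -0.784 0.619 -0.041
  outer loop
   vertex 3.0 2.5 3.0
   vertex 3.5 3.0 1.0
   vertex 1.5 0.5 1.5
  endloop
 endfacet
 facet normal -0.852 0.479 0.213
  outer loop
   vertex 3.0 2.5 3.0
   vertex 1.5 0.5 1.5
   vertex 2.0 0.5 3.5
  endloop
 endfacet
 facet normal 0.900 -0.420 0.120
  outer loop
   vertex 3.0 2.5 3.0
   vertex 2.0 0.5 3.5
   vertex 3.5 3.0 1.0
  endloop
 endfacet
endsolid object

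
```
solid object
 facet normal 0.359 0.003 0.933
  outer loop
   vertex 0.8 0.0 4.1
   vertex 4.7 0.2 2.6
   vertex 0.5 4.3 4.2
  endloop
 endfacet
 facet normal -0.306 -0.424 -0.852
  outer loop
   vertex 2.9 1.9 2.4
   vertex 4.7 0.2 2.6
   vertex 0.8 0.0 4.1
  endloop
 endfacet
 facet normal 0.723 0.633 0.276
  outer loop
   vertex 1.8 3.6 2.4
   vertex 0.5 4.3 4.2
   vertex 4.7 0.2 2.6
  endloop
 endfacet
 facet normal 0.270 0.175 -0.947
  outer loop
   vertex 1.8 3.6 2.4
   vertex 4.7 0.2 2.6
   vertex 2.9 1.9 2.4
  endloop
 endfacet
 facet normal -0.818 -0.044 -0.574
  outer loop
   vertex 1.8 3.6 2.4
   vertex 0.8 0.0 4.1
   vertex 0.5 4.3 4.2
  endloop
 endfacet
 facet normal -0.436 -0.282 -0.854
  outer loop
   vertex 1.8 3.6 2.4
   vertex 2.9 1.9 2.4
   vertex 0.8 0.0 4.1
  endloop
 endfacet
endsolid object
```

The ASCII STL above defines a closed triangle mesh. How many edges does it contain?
9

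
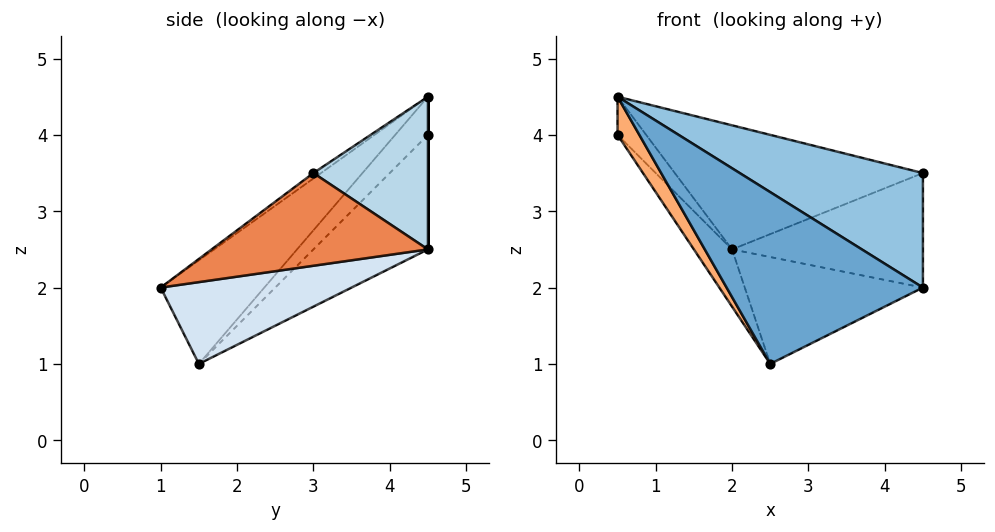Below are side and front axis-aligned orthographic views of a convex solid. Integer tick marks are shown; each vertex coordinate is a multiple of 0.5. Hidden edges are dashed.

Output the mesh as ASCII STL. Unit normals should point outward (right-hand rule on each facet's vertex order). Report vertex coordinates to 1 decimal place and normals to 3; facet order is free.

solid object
 facet normal -0.419 -0.794 0.441
  outer loop
   vertex 2.5 1.5 1.0
   vertex 4.5 1.0 2.0
   vertex 0.5 4.5 4.5
  endloop
 endfacet
 facet normal -0.025 -0.600 0.800
  outer loop
   vertex 4.5 3.0 3.5
   vertex 0.5 4.5 4.5
   vertex 4.5 1.0 2.0
  endloop
 endfacet
 facet normal 0.400 0.866 0.300
  outer loop
   vertex 2.0 4.5 2.5
   vertex 0.5 4.5 4.5
   vertex 4.5 3.0 3.5
  endloop
 endfacet
 facet normal 0.487 0.454 -0.746
  outer loop
   vertex 2.0 4.5 2.5
   vertex 4.5 1.0 2.0
   vertex 2.5 1.5 1.0
  endloop
 endfacet
 facet normal 0.562 0.496 -0.662
  outer loop
   vertex 2.0 4.5 2.5
   vertex 4.5 3.0 3.5
   vertex 4.5 1.0 2.0
  endloop
 endfacet
 facet normal -0.832 -0.555 0.000
  outer loop
   vertex 0.5 4.5 4.0
   vertex 2.5 1.5 1.0
   vertex 0.5 4.5 4.5
  endloop
 endfacet
 facet normal 0.000 1.000 0.000
  outer loop
   vertex 0.5 4.5 4.0
   vertex 0.5 4.5 4.5
   vertex 2.0 4.5 2.5
  endloop
 endfacet
 facet normal -0.688 0.229 -0.688
  outer loop
   vertex 0.5 4.5 4.0
   vertex 2.0 4.5 2.5
   vertex 2.5 1.5 1.0
  endloop
 endfacet
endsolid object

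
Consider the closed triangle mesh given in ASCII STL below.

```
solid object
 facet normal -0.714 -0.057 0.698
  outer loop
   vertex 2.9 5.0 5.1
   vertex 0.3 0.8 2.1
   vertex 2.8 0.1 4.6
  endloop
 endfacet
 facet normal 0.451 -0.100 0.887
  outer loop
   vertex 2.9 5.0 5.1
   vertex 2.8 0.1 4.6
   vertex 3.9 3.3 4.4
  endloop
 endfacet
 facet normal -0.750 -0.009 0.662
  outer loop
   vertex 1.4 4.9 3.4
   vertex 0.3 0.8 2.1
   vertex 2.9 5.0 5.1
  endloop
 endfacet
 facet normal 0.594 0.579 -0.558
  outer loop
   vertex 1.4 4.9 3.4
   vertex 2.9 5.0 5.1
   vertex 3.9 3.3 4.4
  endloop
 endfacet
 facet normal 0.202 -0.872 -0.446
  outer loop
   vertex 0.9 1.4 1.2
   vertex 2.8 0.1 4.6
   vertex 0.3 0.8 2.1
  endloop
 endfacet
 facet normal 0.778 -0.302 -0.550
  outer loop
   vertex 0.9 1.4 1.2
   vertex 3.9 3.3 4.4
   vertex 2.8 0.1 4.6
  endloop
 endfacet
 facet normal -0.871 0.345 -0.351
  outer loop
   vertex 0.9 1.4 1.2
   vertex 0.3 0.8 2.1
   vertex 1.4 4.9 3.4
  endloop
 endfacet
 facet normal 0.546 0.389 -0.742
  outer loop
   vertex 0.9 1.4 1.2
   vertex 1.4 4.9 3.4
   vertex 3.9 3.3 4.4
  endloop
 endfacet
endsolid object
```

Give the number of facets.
8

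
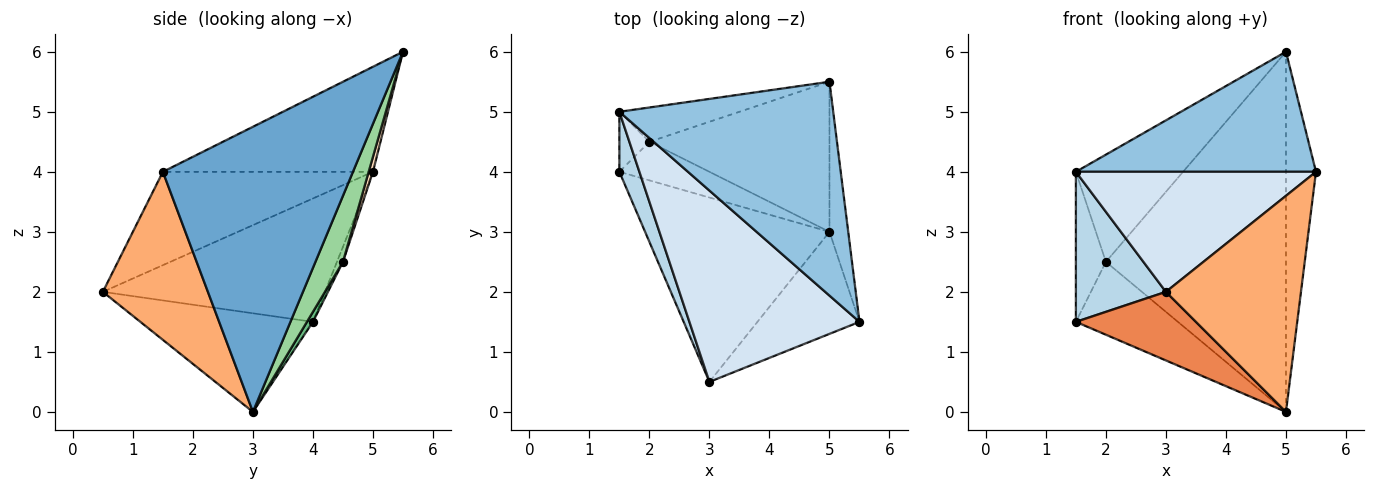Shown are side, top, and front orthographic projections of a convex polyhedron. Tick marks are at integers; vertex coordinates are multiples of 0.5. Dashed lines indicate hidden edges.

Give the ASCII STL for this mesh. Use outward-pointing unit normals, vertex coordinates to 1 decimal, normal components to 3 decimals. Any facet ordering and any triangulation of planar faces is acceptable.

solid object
 facet normal 0.986 0.156 -0.065
  outer loop
   vertex 5.0 3.0 0.0
   vertex 5.0 5.5 6.0
   vertex 5.5 1.5 4.0
  endloop
 endfacet
 facet normal -0.394 -0.450 0.802
  outer loop
   vertex 1.5 5.0 4.0
   vertex 5.5 1.5 4.0
   vertex 5.0 5.5 6.0
  endloop
 endfacet
 facet normal -0.916 -0.372 0.149
  outer loop
   vertex 3.0 0.5 2.0
   vertex 1.5 5.0 4.0
   vertex 1.5 4.0 1.5
  endloop
 endfacet
 facet normal -0.422 -0.482 0.768
  outer loop
   vertex 3.0 0.5 2.0
   vertex 5.5 1.5 4.0
   vertex 1.5 5.0 4.0
  endloop
 endfacet
 facet normal -0.448 -0.312 -0.838
  outer loop
   vertex 3.0 0.5 2.0
   vertex 1.5 4.0 1.5
   vertex 5.0 3.0 0.0
  endloop
 endfacet
 facet normal 0.575 -0.740 -0.349
  outer loop
   vertex 3.0 0.5 2.0
   vertex 5.0 3.0 0.0
   vertex 5.5 1.5 4.0
  endloop
 endfacet
 facet normal -0.183 0.913 -0.365
  outer loop
   vertex 2.0 4.5 2.5
   vertex 1.5 4.0 1.5
   vertex 1.5 5.0 4.0
  endloop
 endfacet
 facet normal 0.038 0.952 -0.305
  outer loop
   vertex 2.0 4.5 2.5
   vertex 1.5 5.0 4.0
   vertex 5.0 5.5 6.0
  endloop
 endfacet
 facet normal 0.052 0.883 -0.467
  outer loop
   vertex 2.0 4.5 2.5
   vertex 5.0 3.0 0.0
   vertex 1.5 4.0 1.5
  endloop
 endfacet
 facet normal 0.140 0.914 -0.381
  outer loop
   vertex 2.0 4.5 2.5
   vertex 5.0 5.5 6.0
   vertex 5.0 3.0 0.0
  endloop
 endfacet
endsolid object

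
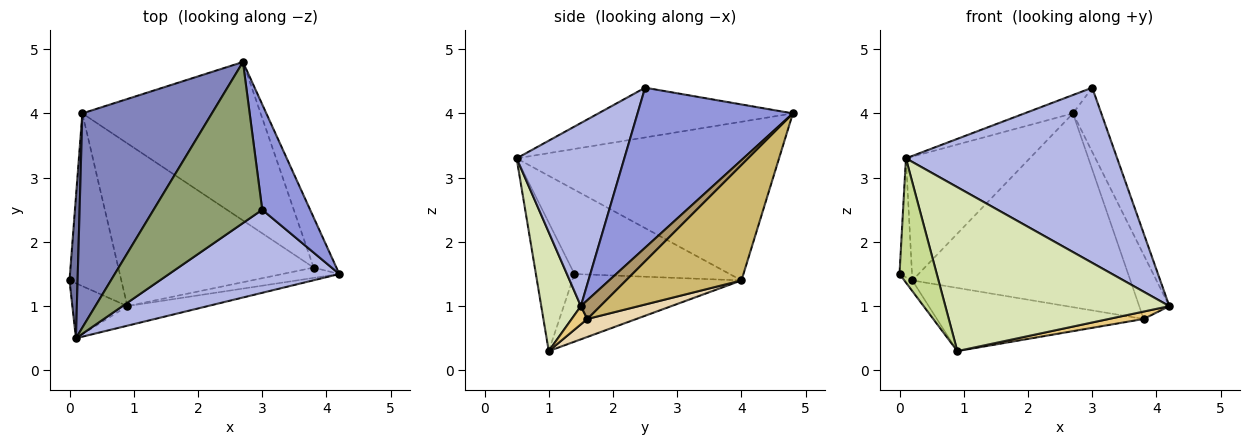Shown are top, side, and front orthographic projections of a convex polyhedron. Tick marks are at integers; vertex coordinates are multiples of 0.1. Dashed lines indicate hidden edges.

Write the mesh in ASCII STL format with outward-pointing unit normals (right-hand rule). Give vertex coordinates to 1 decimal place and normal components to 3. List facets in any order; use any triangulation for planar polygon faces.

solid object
 facet normal -0.992 0.080 0.095
  outer loop
   vertex 0.2 4.0 1.4
   vertex 0.0 1.4 1.5
   vertex 0.1 0.5 3.3
  endloop
 endfacet
 facet normal -0.728 0.343 0.594
  outer loop
   vertex 0.2 4.0 1.4
   vertex 0.1 0.5 3.3
   vertex 2.7 4.8 4.0
  endloop
 endfacet
 facet normal 0.944 0.172 0.282
  outer loop
   vertex 3.0 2.5 4.4
   vertex 4.2 1.5 1.0
   vertex 2.7 4.8 4.0
  endloop
 endfacet
 facet normal 0.418 -0.821 0.389
  outer loop
   vertex 3.0 2.5 4.4
   vertex 0.1 0.5 3.3
   vertex 4.2 1.5 1.0
  endloop
 endfacet
 facet normal -0.414 0.103 0.904
  outer loop
   vertex 3.0 2.5 4.4
   vertex 2.7 4.8 4.0
   vertex 0.1 0.5 3.3
  endloop
 endfacet
 facet normal -0.793 0.038 -0.608
  outer loop
   vertex 0.9 1.0 0.3
   vertex 0.0 1.4 1.5
   vertex 0.2 4.0 1.4
  endloop
 endfacet
 facet normal -0.687 -0.664 -0.294
  outer loop
   vertex 0.9 1.0 0.3
   vertex 0.1 0.5 3.3
   vertex 0.0 1.4 1.5
  endloop
 endfacet
 facet normal 0.173 -0.978 -0.117
  outer loop
   vertex 0.9 1.0 0.3
   vertex 4.2 1.5 1.0
   vertex 0.1 0.5 3.3
  endloop
 endfacet
 facet normal 0.451 0.704 -0.549
  outer loop
   vertex 3.8 1.6 0.8
   vertex 2.7 4.8 4.0
   vertex 4.2 1.5 1.0
  endloop
 endfacet
 facet normal 0.380 0.716 -0.586
  outer loop
   vertex 3.8 1.6 0.8
   vertex 0.2 4.0 1.4
   vertex 2.7 4.8 4.0
  endloop
 endfacet
 facet normal 0.252 -0.564 -0.786
  outer loop
   vertex 3.8 1.6 0.8
   vertex 4.2 1.5 1.0
   vertex 0.9 1.0 0.3
  endloop
 endfacet
 facet normal 0.086 0.361 -0.929
  outer loop
   vertex 3.8 1.6 0.8
   vertex 0.9 1.0 0.3
   vertex 0.2 4.0 1.4
  endloop
 endfacet
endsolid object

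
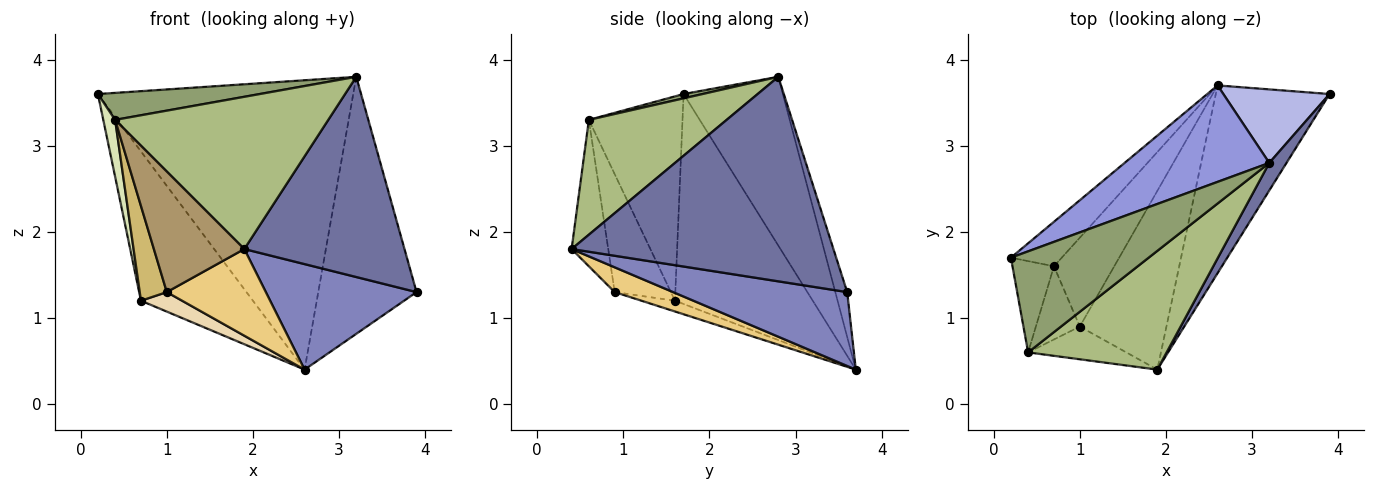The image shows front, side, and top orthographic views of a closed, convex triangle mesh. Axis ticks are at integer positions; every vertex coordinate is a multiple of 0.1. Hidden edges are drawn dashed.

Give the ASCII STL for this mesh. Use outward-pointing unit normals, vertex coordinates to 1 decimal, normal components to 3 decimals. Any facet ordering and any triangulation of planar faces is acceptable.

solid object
 facet normal 0.851 -0.521 0.072
  outer loop
   vertex 3.2 2.8 3.8
   vertex 1.9 0.4 1.8
   vertex 3.9 3.6 1.3
  endloop
 endfacet
 facet normal 0.492 -0.426 -0.759
  outer loop
   vertex 2.6 3.7 0.4
   vertex 3.9 3.6 1.3
   vertex 1.9 0.4 1.8
  endloop
 endfacet
 facet normal -0.346 0.890 0.297
  outer loop
   vertex 2.6 3.7 0.4
   vertex 0.2 1.7 3.6
   vertex 3.2 2.8 3.8
  endloop
 endfacet
 facet normal -0.116 0.955 0.273
  outer loop
   vertex 2.6 3.7 0.4
   vertex 3.2 2.8 3.8
   vertex 3.9 3.6 1.3
  endloop
 endfacet
 facet normal 0.030 -0.258 0.966
  outer loop
   vertex 0.4 0.6 3.3
   vertex 3.2 2.8 3.8
   vertex 0.2 1.7 3.6
  endloop
 endfacet
 facet normal 0.454 -0.703 0.548
  outer loop
   vertex 0.4 0.6 3.3
   vertex 1.9 0.4 1.8
   vertex 3.2 2.8 3.8
  endloop
 endfacet
 facet normal -0.763 0.620 -0.185
  outer loop
   vertex 0.7 1.6 1.2
   vertex 0.2 1.7 3.6
   vertex 2.6 3.7 0.4
  endloop
 endfacet
 facet normal -0.973 -0.123 -0.197
  outer loop
   vertex 0.7 1.6 1.2
   vertex 0.4 0.6 3.3
   vertex 0.2 1.7 3.6
  endloop
 endfacet
 facet normal -0.364 -0.899 -0.244
  outer loop
   vertex 1.0 0.9 1.3
   vertex 1.9 0.4 1.8
   vertex 0.4 0.6 3.3
  endloop
 endfacet
 facet normal -0.854 -0.411 -0.318
  outer loop
   vertex 1.0 0.9 1.3
   vertex 0.4 0.6 3.3
   vertex 0.7 1.6 1.2
  endloop
 endfacet
 facet normal 0.249 -0.423 -0.871
  outer loop
   vertex 1.0 0.9 1.3
   vertex 2.6 3.7 0.4
   vertex 1.9 0.4 1.8
  endloop
 endfacet
 facet normal -0.172 -0.211 -0.962
  outer loop
   vertex 1.0 0.9 1.3
   vertex 0.7 1.6 1.2
   vertex 2.6 3.7 0.4
  endloop
 endfacet
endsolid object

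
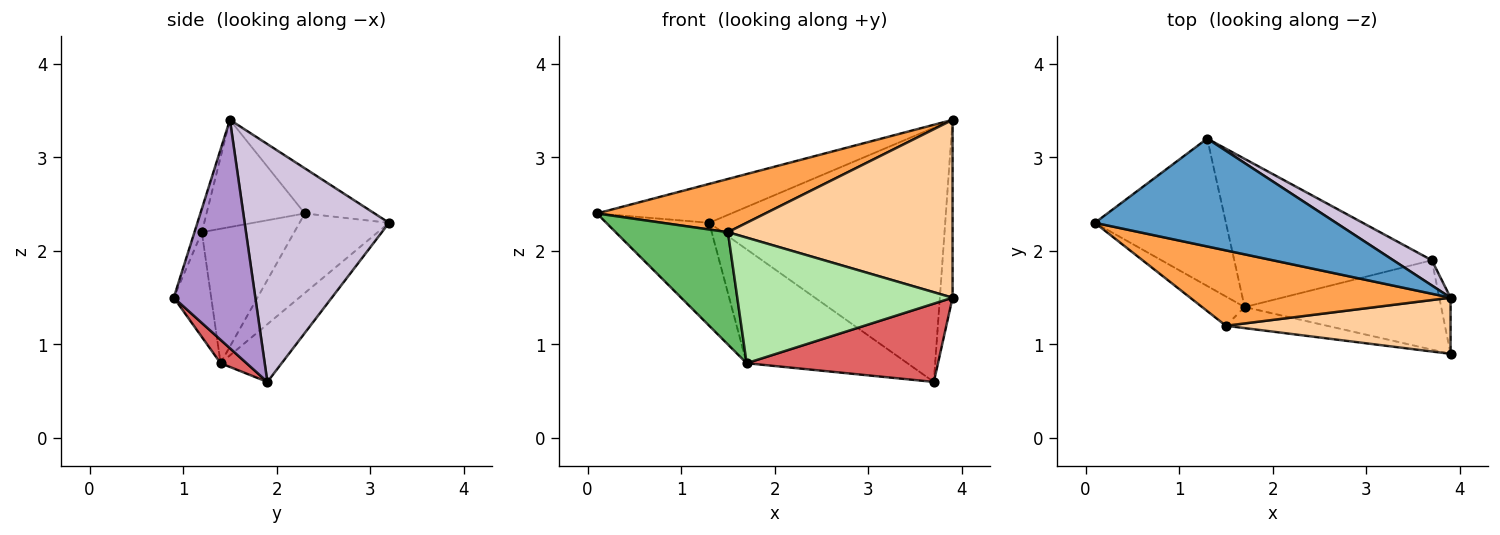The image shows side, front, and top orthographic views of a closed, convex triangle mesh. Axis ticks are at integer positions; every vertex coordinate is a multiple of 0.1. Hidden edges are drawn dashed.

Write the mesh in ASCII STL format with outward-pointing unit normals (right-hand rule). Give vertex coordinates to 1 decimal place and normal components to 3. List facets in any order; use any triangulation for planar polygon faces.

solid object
 facet normal -0.173 0.334 0.926
  outer loop
   vertex 3.9 1.5 3.4
   vertex 1.3 3.2 2.3
   vertex 0.1 2.3 2.4
  endloop
 endfacet
 facet normal -0.446 0.513 -0.734
  outer loop
   vertex 1.7 1.4 0.8
   vertex 0.1 2.3 2.4
   vertex 1.3 3.2 2.3
  endloop
 endfacet
 facet normal -0.319 -0.547 0.774
  outer loop
   vertex 1.5 1.2 2.2
   vertex 3.9 1.5 3.4
   vertex 0.1 2.3 2.4
  endloop
 endfacet
 facet normal -0.031 -0.953 0.301
  outer loop
   vertex 1.5 1.2 2.2
   vertex 3.9 0.9 1.5
   vertex 3.9 1.5 3.4
  endloop
 endfacet
 facet normal -0.623 -0.757 -0.197
  outer loop
   vertex 1.5 1.2 2.2
   vertex 0.1 2.3 2.4
   vertex 1.7 1.4 0.8
  endloop
 endfacet
 facet normal -0.169 -0.972 -0.163
  outer loop
   vertex 1.5 1.2 2.2
   vertex 1.7 1.4 0.8
   vertex 3.9 0.9 1.5
  endloop
 endfacet
 facet normal 0.089 -0.656 -0.749
  outer loop
   vertex 3.7 1.9 0.6
   vertex 3.9 0.9 1.5
   vertex 1.7 1.4 0.8
  endloop
 endfacet
 facet normal -0.226 0.594 -0.772
  outer loop
   vertex 3.7 1.9 0.6
   vertex 1.7 1.4 0.8
   vertex 1.3 3.2 2.3
  endloop
 endfacet
 facet normal 0.987 0.154 -0.049
  outer loop
   vertex 3.7 1.9 0.6
   vertex 3.9 1.5 3.4
   vertex 3.9 0.9 1.5
  endloop
 endfacet
 facet normal 0.520 0.850 0.084
  outer loop
   vertex 3.7 1.9 0.6
   vertex 1.3 3.2 2.3
   vertex 3.9 1.5 3.4
  endloop
 endfacet
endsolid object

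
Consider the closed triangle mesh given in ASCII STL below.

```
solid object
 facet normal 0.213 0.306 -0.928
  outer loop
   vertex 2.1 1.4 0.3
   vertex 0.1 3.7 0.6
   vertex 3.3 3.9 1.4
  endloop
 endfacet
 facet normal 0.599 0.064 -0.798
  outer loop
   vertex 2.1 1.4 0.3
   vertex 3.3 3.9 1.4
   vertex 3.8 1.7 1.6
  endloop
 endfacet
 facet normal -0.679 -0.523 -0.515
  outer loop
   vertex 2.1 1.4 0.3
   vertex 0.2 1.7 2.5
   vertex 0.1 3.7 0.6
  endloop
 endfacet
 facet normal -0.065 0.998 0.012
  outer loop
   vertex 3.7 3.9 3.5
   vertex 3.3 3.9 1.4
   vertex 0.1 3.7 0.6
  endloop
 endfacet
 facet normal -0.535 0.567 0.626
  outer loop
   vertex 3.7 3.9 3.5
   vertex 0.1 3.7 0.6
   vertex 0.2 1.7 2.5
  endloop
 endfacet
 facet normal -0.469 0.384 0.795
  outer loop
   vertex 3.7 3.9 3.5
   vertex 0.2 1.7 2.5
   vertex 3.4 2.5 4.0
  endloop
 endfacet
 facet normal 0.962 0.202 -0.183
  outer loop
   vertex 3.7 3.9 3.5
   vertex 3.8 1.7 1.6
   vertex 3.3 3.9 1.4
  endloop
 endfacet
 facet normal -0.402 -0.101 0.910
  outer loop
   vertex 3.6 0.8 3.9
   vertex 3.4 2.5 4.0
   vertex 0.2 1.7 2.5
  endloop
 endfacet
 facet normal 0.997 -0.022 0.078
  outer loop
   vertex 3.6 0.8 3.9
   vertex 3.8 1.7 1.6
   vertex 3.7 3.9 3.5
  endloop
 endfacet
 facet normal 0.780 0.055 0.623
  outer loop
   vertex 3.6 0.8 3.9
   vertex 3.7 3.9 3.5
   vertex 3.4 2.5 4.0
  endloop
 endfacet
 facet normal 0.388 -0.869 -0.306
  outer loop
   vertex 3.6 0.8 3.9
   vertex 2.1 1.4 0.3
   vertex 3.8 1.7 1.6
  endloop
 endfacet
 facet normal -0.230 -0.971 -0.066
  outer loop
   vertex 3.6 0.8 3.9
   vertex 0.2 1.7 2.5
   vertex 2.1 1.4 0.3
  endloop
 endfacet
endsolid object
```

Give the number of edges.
18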